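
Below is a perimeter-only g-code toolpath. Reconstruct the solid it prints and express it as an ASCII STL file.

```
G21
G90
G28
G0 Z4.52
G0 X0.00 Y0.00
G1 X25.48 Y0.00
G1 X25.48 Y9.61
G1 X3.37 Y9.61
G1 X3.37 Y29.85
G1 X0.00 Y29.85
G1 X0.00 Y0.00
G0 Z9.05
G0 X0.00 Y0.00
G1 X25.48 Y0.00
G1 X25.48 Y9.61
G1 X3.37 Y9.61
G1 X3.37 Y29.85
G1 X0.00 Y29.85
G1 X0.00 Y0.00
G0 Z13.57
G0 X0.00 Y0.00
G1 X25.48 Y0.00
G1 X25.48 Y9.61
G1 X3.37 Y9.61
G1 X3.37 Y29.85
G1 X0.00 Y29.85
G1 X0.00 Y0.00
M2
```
solid part
  facet normal 0.0000 0.0000 -1.0000
    outer loop
      vertex 25.48 9.61 0.00
      vertex 25.48 0.00 0.00
      vertex 0.00 0.00 0.00
    endloop
  endfacet
  facet normal 0.0000 0.0000 -1.0000
    outer loop
      vertex 3.37 9.61 0.00
      vertex 25.48 9.61 0.00
      vertex 0.00 0.00 0.00
    endloop
  endfacet
  facet normal 0.0000 0.0000 -1.0000
    outer loop
      vertex 3.37 29.85 0.00
      vertex 3.37 9.61 0.00
      vertex 0.00 0.00 0.00
    endloop
  endfacet
  facet normal 0.0000 0.0000 -1.0000
    outer loop
      vertex 0.00 29.85 0.00
      vertex 3.37 29.85 0.00
      vertex 0.00 0.00 0.00
    endloop
  endfacet
  facet normal 0.0000 0.0000 1.0000
    outer loop
      vertex 0.00 0.00 13.57
      vertex 25.48 0.00 13.57
      vertex 25.48 9.61 13.57
    endloop
  endfacet
  facet normal 0.0000 0.0000 1.0000
    outer loop
      vertex 0.00 0.00 13.57
      vertex 25.48 9.61 13.57
      vertex 3.37 9.61 13.57
    endloop
  endfacet
  facet normal 0.0000 0.0000 1.0000
    outer loop
      vertex 0.00 0.00 13.57
      vertex 3.37 9.61 13.57
      vertex 3.37 29.85 13.57
    endloop
  endfacet
  facet normal 0.0000 0.0000 1.0000
    outer loop
      vertex 0.00 0.00 13.57
      vertex 3.37 29.85 13.57
      vertex 0.00 29.85 13.57
    endloop
  endfacet
  facet normal 0.0000 -1.0000 0.0000
    outer loop
      vertex 0.00 0.00 0.00
      vertex 25.48 0.00 0.00
      vertex 25.48 0.00 13.57
    endloop
  endfacet
  facet normal 0.0000 -1.0000 0.0000
    outer loop
      vertex 0.00 0.00 0.00
      vertex 25.48 0.00 13.57
      vertex 0.00 0.00 13.57
    endloop
  endfacet
  facet normal 1.0000 0.0000 0.0000
    outer loop
      vertex 25.48 0.00 0.00
      vertex 25.48 9.61 0.00
      vertex 25.48 9.61 13.57
    endloop
  endfacet
  facet normal 1.0000 0.0000 0.0000
    outer loop
      vertex 25.48 0.00 0.00
      vertex 25.48 9.61 13.57
      vertex 25.48 0.00 13.57
    endloop
  endfacet
  facet normal 0.0000 1.0000 0.0000
    outer loop
      vertex 25.48 9.61 0.00
      vertex 3.37 9.61 0.00
      vertex 3.37 9.61 13.57
    endloop
  endfacet
  facet normal 0.0000 1.0000 0.0000
    outer loop
      vertex 25.48 9.61 0.00
      vertex 3.37 9.61 13.57
      vertex 25.48 9.61 13.57
    endloop
  endfacet
  facet normal 1.0000 0.0000 0.0000
    outer loop
      vertex 3.37 9.61 0.00
      vertex 3.37 29.85 0.00
      vertex 3.37 29.85 13.57
    endloop
  endfacet
  facet normal 1.0000 0.0000 0.0000
    outer loop
      vertex 3.37 9.61 0.00
      vertex 3.37 29.85 13.57
      vertex 3.37 9.61 13.57
    endloop
  endfacet
  facet normal 0.0000 1.0000 0.0000
    outer loop
      vertex 3.37 29.85 0.00
      vertex 0.00 29.85 0.00
      vertex 0.00 29.85 13.57
    endloop
  endfacet
  facet normal 0.0000 1.0000 0.0000
    outer loop
      vertex 3.37 29.85 0.00
      vertex 0.00 29.85 13.57
      vertex 3.37 29.85 13.57
    endloop
  endfacet
  facet normal -1.0000 0.0000 0.0000
    outer loop
      vertex 0.00 29.85 0.00
      vertex 0.00 0.00 0.00
      vertex 0.00 0.00 13.57
    endloop
  endfacet
  facet normal -1.0000 0.0000 0.0000
    outer loop
      vertex 0.00 29.85 0.00
      vertex 0.00 0.00 13.57
      vertex 0.00 29.85 13.57
    endloop
  endfacet
endsolid part

The G0 Z moves step by Δz≈4.52 mm. Every layer's G1 loop is the same polygon, so the solid is a straight extrusion of it from z=0 to z≈13.6. Closing with flat bottom and top caps and triangulating gives 20 facets — an L-shaped prism: outer 25.5 × 29.9 mm, arm thicknesses ≈ 9.61 mm (horizontal) and 3.37 mm (vertical), extruded 13.6 mm in z.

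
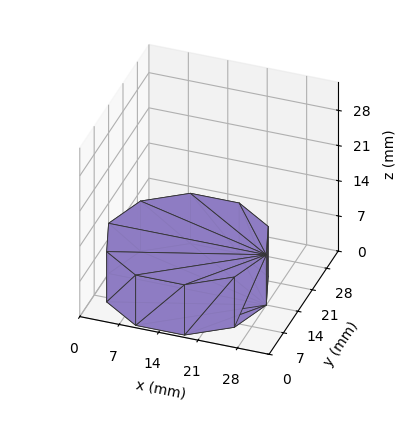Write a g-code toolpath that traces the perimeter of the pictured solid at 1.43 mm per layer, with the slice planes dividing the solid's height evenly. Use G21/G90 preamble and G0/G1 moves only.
Reading the render: the shape is a regular 10-sided prism (a cylinder approximated with 10 flat sides), circumscribed radius ≈ 14 mm, height ≈ 10 mm (dimensions read to the nearest mm from the axis ticks). For the g-code, the solid's height is divided into equal slices at the stated Δz and each level perimeter traced with G1 moves after a G0 lift.

; perimeter-only toolpath
G21 ; units = mm
G90 ; absolute positioning
G28 ; home
; layer 1
G0 Z1.43
G0 X28.00 Y14.00
G1 X25.33 Y22.23
G1 X18.33 Y27.31
G1 X9.67 Y27.31
G1 X2.67 Y22.23
G1 X0.00 Y14.00
G1 X2.67 Y5.77
G1 X9.67 Y0.69
G1 X18.33 Y0.69
G1 X25.33 Y5.77
G1 X28.00 Y14.00
; layer 2
G0 Z2.86
G0 X28.00 Y14.00
G1 X25.33 Y22.23
G1 X18.33 Y27.31
G1 X9.67 Y27.31
G1 X2.67 Y22.23
G1 X0.00 Y14.00
G1 X2.67 Y5.77
G1 X9.67 Y0.69
G1 X18.33 Y0.69
G1 X25.33 Y5.77
G1 X28.00 Y14.00
; layer 3
G0 Z4.29
G0 X28.00 Y14.00
G1 X25.33 Y22.23
G1 X18.33 Y27.31
G1 X9.67 Y27.31
G1 X2.67 Y22.23
G1 X0.00 Y14.00
G1 X2.67 Y5.77
G1 X9.67 Y0.69
G1 X18.33 Y0.69
G1 X25.33 Y5.77
G1 X28.00 Y14.00
; layer 4
G0 Z5.71
G0 X28.00 Y14.00
G1 X25.33 Y22.23
G1 X18.33 Y27.31
G1 X9.67 Y27.31
G1 X2.67 Y22.23
G1 X0.00 Y14.00
G1 X2.67 Y5.77
G1 X9.67 Y0.69
G1 X18.33 Y0.69
G1 X25.33 Y5.77
G1 X28.00 Y14.00
; layer 5
G0 Z7.14
G0 X28.00 Y14.00
G1 X25.33 Y22.23
G1 X18.33 Y27.31
G1 X9.67 Y27.31
G1 X2.67 Y22.23
G1 X0.00 Y14.00
G1 X2.67 Y5.77
G1 X9.67 Y0.69
G1 X18.33 Y0.69
G1 X25.33 Y5.77
G1 X28.00 Y14.00
; layer 6
G0 Z8.57
G0 X28.00 Y14.00
G1 X25.33 Y22.23
G1 X18.33 Y27.31
G1 X9.67 Y27.31
G1 X2.67 Y22.23
G1 X0.00 Y14.00
G1 X2.67 Y5.77
G1 X9.67 Y0.69
G1 X18.33 Y0.69
G1 X25.33 Y5.77
G1 X28.00 Y14.00
; layer 7
G0 Z10.00
G0 X28.00 Y14.00
G1 X25.33 Y22.23
G1 X18.33 Y27.31
G1 X9.67 Y27.31
G1 X2.67 Y22.23
G1 X0.00 Y14.00
G1 X2.67 Y5.77
G1 X9.67 Y0.69
G1 X18.33 Y0.69
G1 X25.33 Y5.77
G1 X28.00 Y14.00
M2 ; end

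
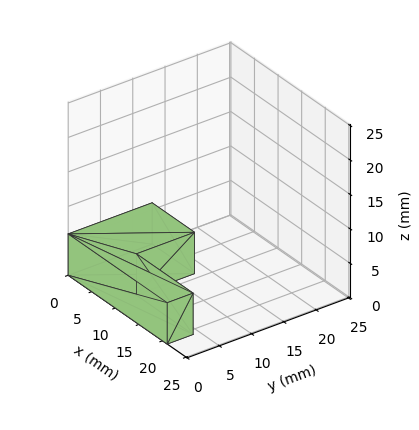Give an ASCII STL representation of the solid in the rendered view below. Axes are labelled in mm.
Reading the render: the shape is an L-shaped prism: outer 21 × 13 mm, arm thicknesses ≈ 4 mm (horizontal) and 9 mm (vertical), extruded 6 mm in z (dimensions read to the nearest mm from the axis ticks). For the STL, each face is triangulated and given an outward normal.

solid part
  facet normal 0.0000 0.0000 -1.0000
    outer loop
      vertex 21.0 4.0 0.0
      vertex 21.0 0.0 0.0
      vertex 0.0 0.0 0.0
    endloop
  endfacet
  facet normal 0.0000 0.0000 -1.0000
    outer loop
      vertex 9.0 4.0 0.0
      vertex 21.0 4.0 0.0
      vertex 0.0 0.0 0.0
    endloop
  endfacet
  facet normal 0.0000 0.0000 -1.0000
    outer loop
      vertex 9.0 13.0 0.0
      vertex 9.0 4.0 0.0
      vertex 0.0 0.0 0.0
    endloop
  endfacet
  facet normal 0.0000 0.0000 -1.0000
    outer loop
      vertex 0.0 13.0 0.0
      vertex 9.0 13.0 0.0
      vertex 0.0 0.0 0.0
    endloop
  endfacet
  facet normal 0.0000 0.0000 1.0000
    outer loop
      vertex 0.0 0.0 6.0
      vertex 21.0 0.0 6.0
      vertex 21.0 4.0 6.0
    endloop
  endfacet
  facet normal 0.0000 0.0000 1.0000
    outer loop
      vertex 0.0 0.0 6.0
      vertex 21.0 4.0 6.0
      vertex 9.0 4.0 6.0
    endloop
  endfacet
  facet normal 0.0000 0.0000 1.0000
    outer loop
      vertex 0.0 0.0 6.0
      vertex 9.0 4.0 6.0
      vertex 9.0 13.0 6.0
    endloop
  endfacet
  facet normal 0.0000 0.0000 1.0000
    outer loop
      vertex 0.0 0.0 6.0
      vertex 9.0 13.0 6.0
      vertex 0.0 13.0 6.0
    endloop
  endfacet
  facet normal 0.0000 -1.0000 0.0000
    outer loop
      vertex 0.0 0.0 0.0
      vertex 21.0 0.0 0.0
      vertex 21.0 0.0 6.0
    endloop
  endfacet
  facet normal 0.0000 -1.0000 0.0000
    outer loop
      vertex 0.0 0.0 0.0
      vertex 21.0 0.0 6.0
      vertex 0.0 0.0 6.0
    endloop
  endfacet
  facet normal 1.0000 0.0000 0.0000
    outer loop
      vertex 21.0 0.0 0.0
      vertex 21.0 4.0 0.0
      vertex 21.0 4.0 6.0
    endloop
  endfacet
  facet normal 1.0000 0.0000 0.0000
    outer loop
      vertex 21.0 0.0 0.0
      vertex 21.0 4.0 6.0
      vertex 21.0 0.0 6.0
    endloop
  endfacet
  facet normal 0.0000 1.0000 0.0000
    outer loop
      vertex 21.0 4.0 0.0
      vertex 9.0 4.0 0.0
      vertex 9.0 4.0 6.0
    endloop
  endfacet
  facet normal 0.0000 1.0000 0.0000
    outer loop
      vertex 21.0 4.0 0.0
      vertex 9.0 4.0 6.0
      vertex 21.0 4.0 6.0
    endloop
  endfacet
  facet normal 1.0000 0.0000 0.0000
    outer loop
      vertex 9.0 4.0 0.0
      vertex 9.0 13.0 0.0
      vertex 9.0 13.0 6.0
    endloop
  endfacet
  facet normal 1.0000 0.0000 0.0000
    outer loop
      vertex 9.0 4.0 0.0
      vertex 9.0 13.0 6.0
      vertex 9.0 4.0 6.0
    endloop
  endfacet
  facet normal 0.0000 1.0000 0.0000
    outer loop
      vertex 9.0 13.0 0.0
      vertex 0.0 13.0 0.0
      vertex 0.0 13.0 6.0
    endloop
  endfacet
  facet normal 0.0000 1.0000 0.0000
    outer loop
      vertex 9.0 13.0 0.0
      vertex 0.0 13.0 6.0
      vertex 9.0 13.0 6.0
    endloop
  endfacet
  facet normal -1.0000 0.0000 0.0000
    outer loop
      vertex 0.0 13.0 0.0
      vertex 0.0 0.0 0.0
      vertex 0.0 0.0 6.0
    endloop
  endfacet
  facet normal -1.0000 0.0000 0.0000
    outer loop
      vertex 0.0 13.0 0.0
      vertex 0.0 0.0 6.0
      vertex 0.0 13.0 6.0
    endloop
  endfacet
endsolid part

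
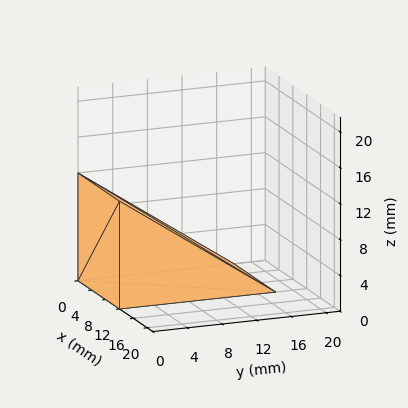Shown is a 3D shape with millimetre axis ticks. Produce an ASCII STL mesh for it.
Reading the render: the shape is a wedge (ramp): 12 × 18 mm base, rising to 12 mm along the y=0 edge and sloping linearly to z=0 at y=18 (dimensions read to the nearest mm from the axis ticks). For the STL, each face is triangulated and given an outward normal.

solid part
  facet normal 0.0000 0.0000 -1.0000
    outer loop
      vertex 12.0 18.0 0.0
      vertex 12.0 0.0 0.0
      vertex 0.0 0.0 0.0
    endloop
  endfacet
  facet normal 0.0000 0.0000 -1.0000
    outer loop
      vertex 0.0 18.0 0.0
      vertex 12.0 18.0 0.0
      vertex 0.0 0.0 0.0
    endloop
  endfacet
  facet normal 0.0000 -1.0000 0.0000
    outer loop
      vertex 0.0 0.0 0.0
      vertex 12.0 0.0 0.0
      vertex 12.0 0.0 12.0
    endloop
  endfacet
  facet normal 0.0000 -1.0000 0.0000
    outer loop
      vertex 0.0 0.0 0.0
      vertex 12.0 0.0 12.0
      vertex 0.0 0.0 12.0
    endloop
  endfacet
  facet normal 0.0000 0.5547 0.8321
    outer loop
      vertex 0.0 0.0 12.0
      vertex 12.0 0.0 12.0
      vertex 12.0 18.0 0.0
    endloop
  endfacet
  facet normal 0.0000 0.5547 0.8321
    outer loop
      vertex 0.0 0.0 12.0
      vertex 12.0 18.0 0.0
      vertex 0.0 18.0 0.0
    endloop
  endfacet
  facet normal -1.0000 0.0000 0.0000
    outer loop
      vertex 0.0 0.0 12.0
      vertex 0.0 18.0 0.0
      vertex 0.0 0.0 0.0
    endloop
  endfacet
  facet normal 1.0000 0.0000 0.0000
    outer loop
      vertex 12.0 0.0 0.0
      vertex 12.0 18.0 0.0
      vertex 12.0 0.0 12.0
    endloop
  endfacet
endsolid part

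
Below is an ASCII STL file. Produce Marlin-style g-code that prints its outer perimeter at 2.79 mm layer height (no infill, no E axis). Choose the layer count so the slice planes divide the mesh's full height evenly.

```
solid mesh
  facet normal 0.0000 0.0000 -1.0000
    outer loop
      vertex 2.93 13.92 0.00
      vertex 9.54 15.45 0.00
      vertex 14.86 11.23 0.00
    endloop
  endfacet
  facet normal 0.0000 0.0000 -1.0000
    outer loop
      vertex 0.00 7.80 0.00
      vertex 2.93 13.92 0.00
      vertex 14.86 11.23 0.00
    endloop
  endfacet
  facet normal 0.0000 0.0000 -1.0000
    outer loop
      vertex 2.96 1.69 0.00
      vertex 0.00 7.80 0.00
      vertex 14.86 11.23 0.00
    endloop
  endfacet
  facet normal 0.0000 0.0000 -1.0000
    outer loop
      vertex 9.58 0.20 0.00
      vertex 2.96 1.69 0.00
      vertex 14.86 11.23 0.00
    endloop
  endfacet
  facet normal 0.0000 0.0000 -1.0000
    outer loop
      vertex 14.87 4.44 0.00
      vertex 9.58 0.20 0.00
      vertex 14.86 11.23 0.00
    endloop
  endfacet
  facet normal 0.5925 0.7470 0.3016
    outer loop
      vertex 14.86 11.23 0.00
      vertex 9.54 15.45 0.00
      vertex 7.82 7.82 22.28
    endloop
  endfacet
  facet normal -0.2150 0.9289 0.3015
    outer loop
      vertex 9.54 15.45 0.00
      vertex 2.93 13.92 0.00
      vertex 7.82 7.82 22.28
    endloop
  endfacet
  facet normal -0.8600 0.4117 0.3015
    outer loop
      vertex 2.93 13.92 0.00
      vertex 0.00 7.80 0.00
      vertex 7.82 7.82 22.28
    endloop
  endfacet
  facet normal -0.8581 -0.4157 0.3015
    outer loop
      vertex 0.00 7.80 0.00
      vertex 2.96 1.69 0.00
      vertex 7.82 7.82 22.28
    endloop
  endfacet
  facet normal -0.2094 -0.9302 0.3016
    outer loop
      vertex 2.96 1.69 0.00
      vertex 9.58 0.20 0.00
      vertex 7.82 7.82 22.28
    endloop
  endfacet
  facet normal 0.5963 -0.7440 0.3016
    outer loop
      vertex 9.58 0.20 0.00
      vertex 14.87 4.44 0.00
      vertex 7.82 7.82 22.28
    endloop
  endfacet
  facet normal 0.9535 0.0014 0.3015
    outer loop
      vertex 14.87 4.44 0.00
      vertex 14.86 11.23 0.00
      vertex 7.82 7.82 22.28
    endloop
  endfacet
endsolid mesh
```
; perimeter-only toolpath
G21 ; units = mm
G90 ; absolute positioning
G28 ; home
; layer 1
G0 Z2.79
G0 X13.98 Y10.80
G1 X9.32 Y14.50
G1 X3.54 Y13.16
G1 X0.98 Y7.80
G1 X3.57 Y2.46
G1 X9.36 Y1.15
G1 X13.99 Y4.86
G1 X13.98 Y10.80
; layer 2
G0 Z5.57
G0 X13.10 Y10.38
G1 X9.11 Y13.54
G1 X4.15 Y12.39
G1 X1.96 Y7.80
G1 X4.17 Y3.22
G1 X9.14 Y2.10
G1 X13.11 Y5.29
G1 X13.10 Y10.38
; layer 3
G0 Z8.36
G0 X12.22 Y9.95
G1 X8.89 Y12.59
G1 X4.76 Y11.63
G1 X2.93 Y7.81
G1 X4.78 Y3.99
G1 X8.92 Y3.06
G1 X12.23 Y5.71
G1 X12.22 Y9.95
; layer 4
G0 Z11.14
G0 X11.34 Y9.53
G1 X8.68 Y11.63
G1 X5.38 Y10.87
G1 X3.91 Y7.81
G1 X5.39 Y4.75
G1 X8.70 Y4.01
G1 X11.34 Y6.13
G1 X11.34 Y9.53
; layer 5
G0 Z13.93
G0 X10.46 Y9.10
G1 X8.46 Y10.68
G1 X5.99 Y10.11
G1 X4.89 Y7.81
G1 X6.00 Y5.52
G1 X8.48 Y4.96
G1 X10.46 Y6.55
G1 X10.46 Y9.10
; layer 6
G0 Z16.71
G0 X9.58 Y8.67
G1 X8.25 Y9.73
G1 X6.60 Y9.35
G1 X5.87 Y7.82
G1 X6.61 Y6.29
G1 X8.26 Y5.92
G1 X9.58 Y6.98
G1 X9.58 Y8.67
; layer 7
G0 Z19.50
G0 X8.70 Y8.25
G1 X8.04 Y8.77
G1 X7.21 Y8.58
G1 X6.84 Y7.82
G1 X7.21 Y7.05
G1 X8.04 Y6.87
G1 X8.70 Y7.40
G1 X8.70 Y8.25
M2 ; end

The solid is a regular 7-sided pyramid, base circumscribed radius ≈ 7.82 mm, apex at z ≈ 22.3 mm. Slicing at Δz = 2.79 mm — 8 equal slices spanning the solid's height, so layer i sits at z = i·h/8 — gives 7 non-empty perimeters. Each is a 7-segment closed polygon; G0 lifts to the layer z and rapids to the start vertex, then G1 traces the edges. The cross-section shrinks linearly with z (the slice at the apex is degenerate and omitted).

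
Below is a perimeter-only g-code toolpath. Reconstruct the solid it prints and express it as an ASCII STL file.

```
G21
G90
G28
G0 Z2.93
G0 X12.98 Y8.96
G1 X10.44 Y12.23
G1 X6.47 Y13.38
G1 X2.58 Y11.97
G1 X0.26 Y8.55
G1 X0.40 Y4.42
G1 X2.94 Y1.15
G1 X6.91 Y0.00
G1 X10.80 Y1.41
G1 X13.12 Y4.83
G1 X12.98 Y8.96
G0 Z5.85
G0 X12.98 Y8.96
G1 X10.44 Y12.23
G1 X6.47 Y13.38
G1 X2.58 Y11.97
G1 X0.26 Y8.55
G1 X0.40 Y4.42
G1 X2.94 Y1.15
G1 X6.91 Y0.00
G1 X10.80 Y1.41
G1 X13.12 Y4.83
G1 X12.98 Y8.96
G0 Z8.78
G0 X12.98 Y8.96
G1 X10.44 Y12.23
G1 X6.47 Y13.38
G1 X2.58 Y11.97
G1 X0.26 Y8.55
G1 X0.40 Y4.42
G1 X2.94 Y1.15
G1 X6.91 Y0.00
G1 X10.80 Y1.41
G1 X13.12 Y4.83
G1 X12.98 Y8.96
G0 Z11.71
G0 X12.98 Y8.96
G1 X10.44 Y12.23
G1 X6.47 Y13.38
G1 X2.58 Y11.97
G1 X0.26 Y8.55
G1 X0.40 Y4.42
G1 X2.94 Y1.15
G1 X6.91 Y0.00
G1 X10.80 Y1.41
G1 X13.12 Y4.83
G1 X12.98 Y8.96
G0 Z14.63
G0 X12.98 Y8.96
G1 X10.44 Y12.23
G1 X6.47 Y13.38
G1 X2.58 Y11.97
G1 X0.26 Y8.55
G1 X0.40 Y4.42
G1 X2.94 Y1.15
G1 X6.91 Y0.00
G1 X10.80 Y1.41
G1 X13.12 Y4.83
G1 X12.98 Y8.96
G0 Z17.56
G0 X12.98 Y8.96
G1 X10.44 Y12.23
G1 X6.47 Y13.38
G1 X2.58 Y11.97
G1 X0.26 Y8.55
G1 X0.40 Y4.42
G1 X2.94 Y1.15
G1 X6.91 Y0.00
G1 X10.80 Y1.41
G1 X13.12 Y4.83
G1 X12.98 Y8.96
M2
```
solid part
  facet normal 0.0000 0.0000 -1.0000
    outer loop
      vertex 6.47 13.38 0.00
      vertex 10.44 12.23 0.00
      vertex 12.98 8.96 0.00
    endloop
  endfacet
  facet normal 0.0000 0.0000 -1.0000
    outer loop
      vertex 2.58 11.97 0.00
      vertex 6.47 13.38 0.00
      vertex 12.98 8.96 0.00
    endloop
  endfacet
  facet normal 0.0000 0.0000 -1.0000
    outer loop
      vertex 0.26 8.55 0.00
      vertex 2.58 11.97 0.00
      vertex 12.98 8.96 0.00
    endloop
  endfacet
  facet normal 0.0000 0.0000 -1.0000
    outer loop
      vertex 0.40 4.42 0.00
      vertex 0.26 8.55 0.00
      vertex 12.98 8.96 0.00
    endloop
  endfacet
  facet normal 0.0000 0.0000 -1.0000
    outer loop
      vertex 2.94 1.15 0.00
      vertex 0.40 4.42 0.00
      vertex 12.98 8.96 0.00
    endloop
  endfacet
  facet normal 0.0000 0.0000 -1.0000
    outer loop
      vertex 6.91 0.00 0.00
      vertex 2.94 1.15 0.00
      vertex 12.98 8.96 0.00
    endloop
  endfacet
  facet normal 0.0000 0.0000 -1.0000
    outer loop
      vertex 10.80 1.41 0.00
      vertex 6.91 0.00 0.00
      vertex 12.98 8.96 0.00
    endloop
  endfacet
  facet normal 0.0000 0.0000 -1.0000
    outer loop
      vertex 13.12 4.83 0.00
      vertex 10.80 1.41 0.00
      vertex 12.98 8.96 0.00
    endloop
  endfacet
  facet normal 0.0000 0.0000 1.0000
    outer loop
      vertex 12.98 8.96 17.56
      vertex 10.44 12.23 17.56
      vertex 6.47 13.38 17.56
    endloop
  endfacet
  facet normal 0.0000 0.0000 1.0000
    outer loop
      vertex 12.98 8.96 17.56
      vertex 6.47 13.38 17.56
      vertex 2.58 11.97 17.56
    endloop
  endfacet
  facet normal 0.0000 0.0000 1.0000
    outer loop
      vertex 12.98 8.96 17.56
      vertex 2.58 11.97 17.56
      vertex 0.26 8.55 17.56
    endloop
  endfacet
  facet normal 0.0000 0.0000 1.0000
    outer loop
      vertex 12.98 8.96 17.56
      vertex 0.26 8.55 17.56
      vertex 0.40 4.42 17.56
    endloop
  endfacet
  facet normal 0.0000 0.0000 1.0000
    outer loop
      vertex 12.98 8.96 17.56
      vertex 0.40 4.42 17.56
      vertex 2.94 1.15 17.56
    endloop
  endfacet
  facet normal 0.0000 0.0000 1.0000
    outer loop
      vertex 12.98 8.96 17.56
      vertex 2.94 1.15 17.56
      vertex 6.91 0.00 17.56
    endloop
  endfacet
  facet normal 0.0000 0.0000 1.0000
    outer loop
      vertex 12.98 8.96 17.56
      vertex 6.91 0.00 17.56
      vertex 10.80 1.41 17.56
    endloop
  endfacet
  facet normal 0.0000 0.0000 1.0000
    outer loop
      vertex 12.98 8.96 17.56
      vertex 10.80 1.41 17.56
      vertex 13.12 4.83 17.56
    endloop
  endfacet
  facet normal 0.7897 0.6134 0.0000
    outer loop
      vertex 12.98 8.96 0.00
      vertex 10.44 12.23 0.00
      vertex 10.44 12.23 17.56
    endloop
  endfacet
  facet normal 0.7897 0.6134 0.0000
    outer loop
      vertex 12.98 8.96 0.00
      vertex 10.44 12.23 17.56
      vertex 12.98 8.96 17.56
    endloop
  endfacet
  facet normal 0.2782 0.9605 0.0000
    outer loop
      vertex 10.44 12.23 0.00
      vertex 6.47 13.38 0.00
      vertex 6.47 13.38 17.56
    endloop
  endfacet
  facet normal 0.2782 0.9605 0.0000
    outer loop
      vertex 10.44 12.23 0.00
      vertex 6.47 13.38 17.56
      vertex 10.44 12.23 17.56
    endloop
  endfacet
  facet normal -0.3408 0.9401 0.0000
    outer loop
      vertex 6.47 13.38 0.00
      vertex 2.58 11.97 0.00
      vertex 2.58 11.97 17.56
    endloop
  endfacet
  facet normal -0.3408 0.9401 0.0000
    outer loop
      vertex 6.47 13.38 0.00
      vertex 2.58 11.97 17.56
      vertex 6.47 13.38 17.56
    endloop
  endfacet
  facet normal -0.8276 0.5614 0.0000
    outer loop
      vertex 2.58 11.97 0.00
      vertex 0.26 8.55 0.00
      vertex 0.26 8.55 17.56
    endloop
  endfacet
  facet normal -0.8276 0.5614 0.0000
    outer loop
      vertex 2.58 11.97 0.00
      vertex 0.26 8.55 17.56
      vertex 2.58 11.97 17.56
    endloop
  endfacet
  facet normal -0.9994 -0.0339 0.0000
    outer loop
      vertex 0.26 8.55 0.00
      vertex 0.40 4.42 0.00
      vertex 0.40 4.42 17.56
    endloop
  endfacet
  facet normal -0.9994 -0.0339 0.0000
    outer loop
      vertex 0.26 8.55 0.00
      vertex 0.40 4.42 17.56
      vertex 0.26 8.55 17.56
    endloop
  endfacet
  facet normal -0.7897 -0.6134 0.0000
    outer loop
      vertex 0.40 4.42 0.00
      vertex 2.94 1.15 0.00
      vertex 2.94 1.15 17.56
    endloop
  endfacet
  facet normal -0.7897 -0.6134 0.0000
    outer loop
      vertex 0.40 4.42 0.00
      vertex 2.94 1.15 17.56
      vertex 0.40 4.42 17.56
    endloop
  endfacet
  facet normal -0.2782 -0.9605 0.0000
    outer loop
      vertex 2.94 1.15 0.00
      vertex 6.91 0.00 0.00
      vertex 6.91 0.00 17.56
    endloop
  endfacet
  facet normal -0.2782 -0.9605 0.0000
    outer loop
      vertex 2.94 1.15 0.00
      vertex 6.91 0.00 17.56
      vertex 2.94 1.15 17.56
    endloop
  endfacet
  facet normal 0.3408 -0.9401 0.0000
    outer loop
      vertex 6.91 0.00 0.00
      vertex 10.80 1.41 0.00
      vertex 10.80 1.41 17.56
    endloop
  endfacet
  facet normal 0.3408 -0.9401 0.0000
    outer loop
      vertex 6.91 0.00 0.00
      vertex 10.80 1.41 17.56
      vertex 6.91 0.00 17.56
    endloop
  endfacet
  facet normal 0.8276 -0.5614 0.0000
    outer loop
      vertex 10.80 1.41 0.00
      vertex 13.12 4.83 0.00
      vertex 13.12 4.83 17.56
    endloop
  endfacet
  facet normal 0.8276 -0.5614 0.0000
    outer loop
      vertex 10.80 1.41 0.00
      vertex 13.12 4.83 17.56
      vertex 10.80 1.41 17.56
    endloop
  endfacet
  facet normal 0.9994 0.0339 0.0000
    outer loop
      vertex 13.12 4.83 0.00
      vertex 12.98 8.96 0.00
      vertex 12.98 8.96 17.56
    endloop
  endfacet
  facet normal 0.9994 0.0339 0.0000
    outer loop
      vertex 13.12 4.83 0.00
      vertex 12.98 8.96 17.56
      vertex 13.12 4.83 17.56
    endloop
  endfacet
endsolid part

The G0 Z moves step by Δz≈2.93 mm. Every layer's G1 loop is the same polygon, so the solid is a straight extrusion of it from z=0 to z≈17.6. Closing with flat bottom and top caps and triangulating gives 36 facets — a regular 10-sided prism (a cylinder approximated with 10 flat sides), circumscribed radius ≈ 6.69 mm, height ≈ 17.6 mm.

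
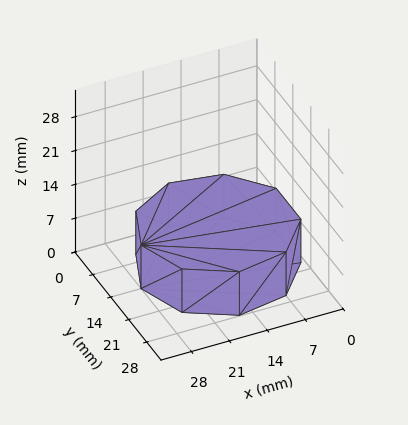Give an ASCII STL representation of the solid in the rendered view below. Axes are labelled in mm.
Reading the render: the shape is a regular 9-sided prism (a cylinder approximated with 9 flat sides), circumscribed radius ≈ 14 mm, height ≈ 9 mm (dimensions read to the nearest mm from the axis ticks). For the STL, each face is triangulated and given an outward normal.

solid part
  facet normal 0.0000 0.0000 -1.0000
    outer loop
      vertex 16.4 27.8 0.0
      vertex 24.7 23.0 0.0
      vertex 28.0 14.0 0.0
    endloop
  endfacet
  facet normal 0.0000 0.0000 -1.0000
    outer loop
      vertex 7.0 26.1 0.0
      vertex 16.4 27.8 0.0
      vertex 28.0 14.0 0.0
    endloop
  endfacet
  facet normal 0.0000 0.0000 -1.0000
    outer loop
      vertex 0.8 18.8 0.0
      vertex 7.0 26.1 0.0
      vertex 28.0 14.0 0.0
    endloop
  endfacet
  facet normal 0.0000 0.0000 -1.0000
    outer loop
      vertex 0.8 9.2 0.0
      vertex 0.8 18.8 0.0
      vertex 28.0 14.0 0.0
    endloop
  endfacet
  facet normal 0.0000 0.0000 -1.0000
    outer loop
      vertex 7.0 1.9 0.0
      vertex 0.8 9.2 0.0
      vertex 28.0 14.0 0.0
    endloop
  endfacet
  facet normal 0.0000 0.0000 -1.0000
    outer loop
      vertex 16.4 0.2 0.0
      vertex 7.0 1.9 0.0
      vertex 28.0 14.0 0.0
    endloop
  endfacet
  facet normal 0.0000 0.0000 -1.0000
    outer loop
      vertex 24.7 5.0 0.0
      vertex 16.4 0.2 0.0
      vertex 28.0 14.0 0.0
    endloop
  endfacet
  facet normal 0.0000 0.0000 1.0000
    outer loop
      vertex 28.0 14.0 9.0
      vertex 24.7 23.0 9.0
      vertex 16.4 27.8 9.0
    endloop
  endfacet
  facet normal 0.0000 0.0000 1.0000
    outer loop
      vertex 28.0 14.0 9.0
      vertex 16.4 27.8 9.0
      vertex 7.0 26.1 9.0
    endloop
  endfacet
  facet normal 0.0000 0.0000 1.0000
    outer loop
      vertex 28.0 14.0 9.0
      vertex 7.0 26.1 9.0
      vertex 0.8 18.8 9.0
    endloop
  endfacet
  facet normal 0.0000 0.0000 1.0000
    outer loop
      vertex 28.0 14.0 9.0
      vertex 0.8 18.8 9.0
      vertex 0.8 9.2 9.0
    endloop
  endfacet
  facet normal 0.0000 0.0000 1.0000
    outer loop
      vertex 28.0 14.0 9.0
      vertex 0.8 9.2 9.0
      vertex 7.0 1.9 9.0
    endloop
  endfacet
  facet normal 0.0000 0.0000 1.0000
    outer loop
      vertex 28.0 14.0 9.0
      vertex 7.0 1.9 9.0
      vertex 16.4 0.2 9.0
    endloop
  endfacet
  facet normal 0.0000 0.0000 1.0000
    outer loop
      vertex 28.0 14.0 9.0
      vertex 16.4 0.2 9.0
      vertex 24.7 5.0 9.0
    endloop
  endfacet
  facet normal 0.9389 0.3443 0.0000
    outer loop
      vertex 28.0 14.0 0.0
      vertex 24.7 23.0 0.0
      vertex 24.7 23.0 9.0
    endloop
  endfacet
  facet normal 0.9389 0.3443 0.0000
    outer loop
      vertex 28.0 14.0 0.0
      vertex 24.7 23.0 9.0
      vertex 28.0 14.0 9.0
    endloop
  endfacet
  facet normal 0.5006 0.8657 0.0000
    outer loop
      vertex 24.7 23.0 0.0
      vertex 16.4 27.8 0.0
      vertex 16.4 27.8 9.0
    endloop
  endfacet
  facet normal 0.5006 0.8657 0.0000
    outer loop
      vertex 24.7 23.0 0.0
      vertex 16.4 27.8 9.0
      vertex 24.7 23.0 9.0
    endloop
  endfacet
  facet normal -0.1780 0.9840 0.0000
    outer loop
      vertex 16.4 27.8 0.0
      vertex 7.0 26.1 0.0
      vertex 7.0 26.1 9.0
    endloop
  endfacet
  facet normal -0.1780 0.9840 0.0000
    outer loop
      vertex 16.4 27.8 0.0
      vertex 7.0 26.1 9.0
      vertex 16.4 27.8 9.0
    endloop
  endfacet
  facet normal -0.7622 0.6473 0.0000
    outer loop
      vertex 7.0 26.1 0.0
      vertex 0.8 18.8 0.0
      vertex 0.8 18.8 9.0
    endloop
  endfacet
  facet normal -0.7622 0.6473 0.0000
    outer loop
      vertex 7.0 26.1 0.0
      vertex 0.8 18.8 9.0
      vertex 7.0 26.1 9.0
    endloop
  endfacet
  facet normal -1.0000 0.0000 0.0000
    outer loop
      vertex 0.8 18.8 0.0
      vertex 0.8 9.2 0.0
      vertex 0.8 9.2 9.0
    endloop
  endfacet
  facet normal -1.0000 0.0000 0.0000
    outer loop
      vertex 0.8 18.8 0.0
      vertex 0.8 9.2 9.0
      vertex 0.8 18.8 9.0
    endloop
  endfacet
  facet normal -0.7622 -0.6473 0.0000
    outer loop
      vertex 0.8 9.2 0.0
      vertex 7.0 1.9 0.0
      vertex 7.0 1.9 9.0
    endloop
  endfacet
  facet normal -0.7622 -0.6473 0.0000
    outer loop
      vertex 0.8 9.2 0.0
      vertex 7.0 1.9 9.0
      vertex 0.8 9.2 9.0
    endloop
  endfacet
  facet normal -0.1780 -0.9840 0.0000
    outer loop
      vertex 7.0 1.9 0.0
      vertex 16.4 0.2 0.0
      vertex 16.4 0.2 9.0
    endloop
  endfacet
  facet normal -0.1780 -0.9840 0.0000
    outer loop
      vertex 7.0 1.9 0.0
      vertex 16.4 0.2 9.0
      vertex 7.0 1.9 9.0
    endloop
  endfacet
  facet normal 0.5006 -0.8657 0.0000
    outer loop
      vertex 16.4 0.2 0.0
      vertex 24.7 5.0 0.0
      vertex 24.7 5.0 9.0
    endloop
  endfacet
  facet normal 0.5006 -0.8657 0.0000
    outer loop
      vertex 16.4 0.2 0.0
      vertex 24.7 5.0 9.0
      vertex 16.4 0.2 9.0
    endloop
  endfacet
  facet normal 0.9389 -0.3443 0.0000
    outer loop
      vertex 24.7 5.0 0.0
      vertex 28.0 14.0 0.0
      vertex 28.0 14.0 9.0
    endloop
  endfacet
  facet normal 0.9389 -0.3443 0.0000
    outer loop
      vertex 24.7 5.0 0.0
      vertex 28.0 14.0 9.0
      vertex 24.7 5.0 9.0
    endloop
  endfacet
endsolid part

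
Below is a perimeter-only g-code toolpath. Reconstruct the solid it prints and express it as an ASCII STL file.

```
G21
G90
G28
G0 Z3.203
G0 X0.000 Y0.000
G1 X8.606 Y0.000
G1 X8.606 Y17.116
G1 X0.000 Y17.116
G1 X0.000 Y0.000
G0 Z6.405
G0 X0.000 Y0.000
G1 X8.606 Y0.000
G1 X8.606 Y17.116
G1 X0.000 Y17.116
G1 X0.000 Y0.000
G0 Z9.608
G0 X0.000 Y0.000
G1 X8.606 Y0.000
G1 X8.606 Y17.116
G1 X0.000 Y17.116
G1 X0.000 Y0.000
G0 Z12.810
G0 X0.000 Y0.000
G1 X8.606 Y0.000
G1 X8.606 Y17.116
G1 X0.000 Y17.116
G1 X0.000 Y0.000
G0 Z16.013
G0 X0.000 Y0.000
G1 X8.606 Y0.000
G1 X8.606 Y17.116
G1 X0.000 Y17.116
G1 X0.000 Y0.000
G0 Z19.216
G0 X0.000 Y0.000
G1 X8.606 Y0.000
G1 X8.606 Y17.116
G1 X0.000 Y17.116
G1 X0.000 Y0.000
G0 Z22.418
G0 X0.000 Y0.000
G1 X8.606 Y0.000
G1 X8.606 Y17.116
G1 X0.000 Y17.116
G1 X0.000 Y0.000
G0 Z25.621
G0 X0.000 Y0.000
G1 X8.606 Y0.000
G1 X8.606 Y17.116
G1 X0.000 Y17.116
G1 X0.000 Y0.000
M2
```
solid part
  facet normal 0.0000 0.0000 -1.0000
    outer loop
      vertex 8.606 17.116 0.000
      vertex 8.606 0.000 0.000
      vertex 0.000 0.000 0.000
    endloop
  endfacet
  facet normal 0.0000 0.0000 -1.0000
    outer loop
      vertex 0.000 17.116 0.000
      vertex 8.606 17.116 0.000
      vertex 0.000 0.000 0.000
    endloop
  endfacet
  facet normal 0.0000 0.0000 1.0000
    outer loop
      vertex 0.000 0.000 25.621
      vertex 8.606 0.000 25.621
      vertex 8.606 17.116 25.621
    endloop
  endfacet
  facet normal 0.0000 0.0000 1.0000
    outer loop
      vertex 0.000 0.000 25.621
      vertex 8.606 17.116 25.621
      vertex 0.000 17.116 25.621
    endloop
  endfacet
  facet normal 0.0000 -1.0000 0.0000
    outer loop
      vertex 0.000 0.000 0.000
      vertex 8.606 0.000 0.000
      vertex 8.606 0.000 25.621
    endloop
  endfacet
  facet normal 0.0000 -1.0000 0.0000
    outer loop
      vertex 0.000 0.000 0.000
      vertex 8.606 0.000 25.621
      vertex 0.000 0.000 25.621
    endloop
  endfacet
  facet normal 0.0000 1.0000 0.0000
    outer loop
      vertex 8.606 17.116 25.621
      vertex 8.606 17.116 0.000
      vertex 0.000 17.116 0.000
    endloop
  endfacet
  facet normal 0.0000 1.0000 0.0000
    outer loop
      vertex 0.000 17.116 25.621
      vertex 8.606 17.116 25.621
      vertex 0.000 17.116 0.000
    endloop
  endfacet
  facet normal -1.0000 0.0000 0.0000
    outer loop
      vertex 0.000 17.116 25.621
      vertex 0.000 17.116 0.000
      vertex 0.000 0.000 0.000
    endloop
  endfacet
  facet normal -1.0000 0.0000 0.0000
    outer loop
      vertex 0.000 0.000 25.621
      vertex 0.000 17.116 25.621
      vertex 0.000 0.000 0.000
    endloop
  endfacet
  facet normal 1.0000 0.0000 0.0000
    outer loop
      vertex 8.606 0.000 0.000
      vertex 8.606 17.116 0.000
      vertex 8.606 17.116 25.621
    endloop
  endfacet
  facet normal 1.0000 0.0000 0.0000
    outer loop
      vertex 8.606 0.000 0.000
      vertex 8.606 17.116 25.621
      vertex 8.606 0.000 25.621
    endloop
  endfacet
endsolid part

The G0 Z moves step by Δz≈3.203 mm. Every layer's G1 loop is the same polygon, so the solid is a straight extrusion of it from z=0 to z≈25.6. Closing with flat bottom and top caps and triangulating gives 12 facets — a rectangular box, roughly 8.61 × 17.1 mm footprint and 25.6 mm tall.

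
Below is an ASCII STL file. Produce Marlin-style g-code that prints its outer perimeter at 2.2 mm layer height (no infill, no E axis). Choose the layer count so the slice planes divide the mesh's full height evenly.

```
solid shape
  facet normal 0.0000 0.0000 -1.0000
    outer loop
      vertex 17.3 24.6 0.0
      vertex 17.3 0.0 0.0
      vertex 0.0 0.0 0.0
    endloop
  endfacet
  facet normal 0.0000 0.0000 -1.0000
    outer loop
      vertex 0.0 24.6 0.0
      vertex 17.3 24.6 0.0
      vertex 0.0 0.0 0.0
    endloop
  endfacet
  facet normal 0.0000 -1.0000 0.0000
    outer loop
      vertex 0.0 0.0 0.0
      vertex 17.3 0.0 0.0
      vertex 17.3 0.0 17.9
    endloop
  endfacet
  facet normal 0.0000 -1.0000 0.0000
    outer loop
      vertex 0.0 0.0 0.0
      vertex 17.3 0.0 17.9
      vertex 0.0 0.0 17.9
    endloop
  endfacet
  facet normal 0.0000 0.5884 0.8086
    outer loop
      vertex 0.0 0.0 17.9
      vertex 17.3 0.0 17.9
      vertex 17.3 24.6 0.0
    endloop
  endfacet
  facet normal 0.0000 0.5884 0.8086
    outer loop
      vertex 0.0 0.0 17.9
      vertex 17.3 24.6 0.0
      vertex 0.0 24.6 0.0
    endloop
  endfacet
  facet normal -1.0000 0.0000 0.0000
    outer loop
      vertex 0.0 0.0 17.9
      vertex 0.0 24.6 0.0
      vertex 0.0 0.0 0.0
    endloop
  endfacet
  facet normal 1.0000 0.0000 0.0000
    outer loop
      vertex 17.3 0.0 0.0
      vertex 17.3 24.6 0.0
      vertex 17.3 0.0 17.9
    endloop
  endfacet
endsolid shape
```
; perimeter-only toolpath
G21 ; units = mm
G90 ; absolute positioning
G28 ; home
; layer 1
G0 Z2.2
G0 X0.0 Y0.0
G1 X17.3 Y0.0
G1 X17.3 Y21.5
G1 X0.0 Y21.5
G1 X0.0 Y0.0
; layer 2
G0 Z4.5
G0 X0.0 Y0.0
G1 X17.3 Y0.0
G1 X17.3 Y18.5
G1 X0.0 Y18.5
G1 X0.0 Y0.0
; layer 3
G0 Z6.7
G0 X0.0 Y0.0
G1 X17.3 Y0.0
G1 X17.3 Y15.4
G1 X0.0 Y15.4
G1 X0.0 Y0.0
; layer 4
G0 Z8.9
G0 X0.0 Y0.0
G1 X17.3 Y0.0
G1 X17.3 Y12.3
G1 X0.0 Y12.3
G1 X0.0 Y0.0
; layer 5
G0 Z11.2
G0 X0.0 Y0.0
G1 X17.3 Y0.0
G1 X17.3 Y9.2
G1 X0.0 Y9.2
G1 X0.0 Y0.0
; layer 6
G0 Z13.4
G0 X0.0 Y0.0
G1 X17.3 Y0.0
G1 X17.3 Y6.2
G1 X0.0 Y6.2
G1 X0.0 Y0.0
; layer 7
G0 Z15.7
G0 X0.0 Y0.0
G1 X17.3 Y0.0
G1 X17.3 Y3.1
G1 X0.0 Y3.1
G1 X0.0 Y0.0
M2 ; end

The solid is a wedge (ramp): 17.3 × 24.6 mm base, rising to 17.9 mm along the y=0 edge and sloping linearly to z=0 at y=24.6. Slicing at Δz = 2.2 mm — 8 equal slices spanning the solid's height, so layer i sits at z = i·h/8 — gives 7 non-empty perimeters. Each is a 4-segment closed polygon; G0 lifts to the layer z and rapids to the start vertex, then G1 traces the edges. The cross-section shrinks linearly with z (the slice at the apex is degenerate and omitted).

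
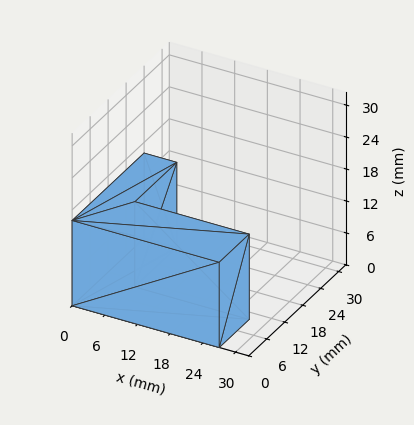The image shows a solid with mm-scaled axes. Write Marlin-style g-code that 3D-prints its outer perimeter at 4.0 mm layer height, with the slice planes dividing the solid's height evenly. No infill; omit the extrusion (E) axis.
Reading the render: the shape is an L-shaped prism: outer 27 × 24 mm, arm thicknesses ≈ 10 mm (horizontal) and 6 mm (vertical), extruded 16 mm in z (dimensions read to the nearest mm from the axis ticks). For the g-code, the solid's height is divided into equal slices at the stated Δz and each level perimeter traced with G1 moves after a G0 lift.

; perimeter-only toolpath
G21 ; units = mm
G90 ; absolute positioning
G28 ; home
; layer 1
G0 Z4.0
G0 X0.0 Y0.0
G1 X27.0 Y0.0
G1 X27.0 Y10.0
G1 X6.0 Y10.0
G1 X6.0 Y24.0
G1 X0.0 Y24.0
G1 X0.0 Y0.0
; layer 2
G0 Z8.0
G0 X0.0 Y0.0
G1 X27.0 Y0.0
G1 X27.0 Y10.0
G1 X6.0 Y10.0
G1 X6.0 Y24.0
G1 X0.0 Y24.0
G1 X0.0 Y0.0
; layer 3
G0 Z12.0
G0 X0.0 Y0.0
G1 X27.0 Y0.0
G1 X27.0 Y10.0
G1 X6.0 Y10.0
G1 X6.0 Y24.0
G1 X0.0 Y24.0
G1 X0.0 Y0.0
; layer 4
G0 Z16.0
G0 X0.0 Y0.0
G1 X27.0 Y0.0
G1 X27.0 Y10.0
G1 X6.0 Y10.0
G1 X6.0 Y24.0
G1 X0.0 Y24.0
G1 X0.0 Y0.0
M2 ; end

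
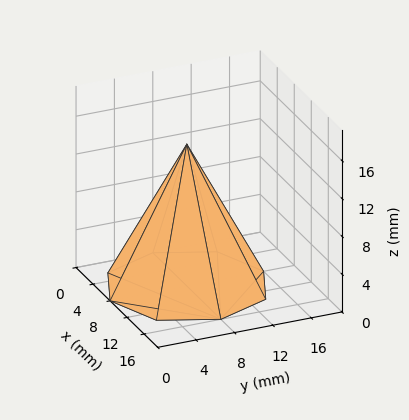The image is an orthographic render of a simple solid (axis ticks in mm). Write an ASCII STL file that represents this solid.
Reading the render: the shape is a regular 8-sided pyramid, base circumscribed radius ≈ 8 mm, apex at z ≈ 15 mm (dimensions read to the nearest mm from the axis ticks). For the STL, each face is triangulated and given an outward normal.

solid part
  facet normal 0.0000 0.0000 -1.0000
    outer loop
      vertex 8.0 16.0 0.0
      vertex 13.7 13.7 0.0
      vertex 16.0 8.0 0.0
    endloop
  endfacet
  facet normal 0.0000 0.0000 -1.0000
    outer loop
      vertex 2.3 13.7 0.0
      vertex 8.0 16.0 0.0
      vertex 16.0 8.0 0.0
    endloop
  endfacet
  facet normal 0.0000 0.0000 -1.0000
    outer loop
      vertex 0.0 8.0 0.0
      vertex 2.3 13.7 0.0
      vertex 16.0 8.0 0.0
    endloop
  endfacet
  facet normal 0.0000 0.0000 -1.0000
    outer loop
      vertex 2.3 2.3 0.0
      vertex 0.0 8.0 0.0
      vertex 16.0 8.0 0.0
    endloop
  endfacet
  facet normal 0.0000 0.0000 -1.0000
    outer loop
      vertex 8.0 0.0 0.0
      vertex 2.3 2.3 0.0
      vertex 16.0 8.0 0.0
    endloop
  endfacet
  facet normal 0.0000 0.0000 -1.0000
    outer loop
      vertex 13.7 2.3 0.0
      vertex 8.0 0.0 0.0
      vertex 16.0 8.0 0.0
    endloop
  endfacet
  facet normal 0.8312 0.3354 0.4433
    outer loop
      vertex 16.0 8.0 0.0
      vertex 13.7 13.7 0.0
      vertex 8.0 8.0 15.0
    endloop
  endfacet
  facet normal 0.3354 0.8312 0.4433
    outer loop
      vertex 13.7 13.7 0.0
      vertex 8.0 16.0 0.0
      vertex 8.0 8.0 15.0
    endloop
  endfacet
  facet normal -0.3354 0.8312 0.4433
    outer loop
      vertex 8.0 16.0 0.0
      vertex 2.3 13.7 0.0
      vertex 8.0 8.0 15.0
    endloop
  endfacet
  facet normal -0.8312 0.3354 0.4433
    outer loop
      vertex 2.3 13.7 0.0
      vertex 0.0 8.0 0.0
      vertex 8.0 8.0 15.0
    endloop
  endfacet
  facet normal -0.8312 -0.3354 0.4433
    outer loop
      vertex 0.0 8.0 0.0
      vertex 2.3 2.3 0.0
      vertex 8.0 8.0 15.0
    endloop
  endfacet
  facet normal -0.3354 -0.8312 0.4433
    outer loop
      vertex 2.3 2.3 0.0
      vertex 8.0 0.0 0.0
      vertex 8.0 8.0 15.0
    endloop
  endfacet
  facet normal 0.3354 -0.8312 0.4433
    outer loop
      vertex 8.0 0.0 0.0
      vertex 13.7 2.3 0.0
      vertex 8.0 8.0 15.0
    endloop
  endfacet
  facet normal 0.8312 -0.3354 0.4433
    outer loop
      vertex 13.7 2.3 0.0
      vertex 16.0 8.0 0.0
      vertex 8.0 8.0 15.0
    endloop
  endfacet
endsolid part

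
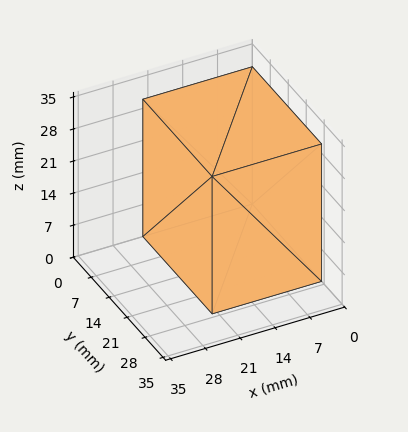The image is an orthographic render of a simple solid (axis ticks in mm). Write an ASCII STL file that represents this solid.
Reading the render: the shape is a rectangular box, roughly 22 × 27 mm footprint and 30 mm tall (dimensions read to the nearest mm from the axis ticks). For the STL, each face is triangulated and given an outward normal.

solid part
  facet normal 0.0000 0.0000 -1.0000
    outer loop
      vertex 22.000 27.000 0.000
      vertex 22.000 0.000 0.000
      vertex 0.000 0.000 0.000
    endloop
  endfacet
  facet normal 0.0000 0.0000 -1.0000
    outer loop
      vertex 0.000 27.000 0.000
      vertex 22.000 27.000 0.000
      vertex 0.000 0.000 0.000
    endloop
  endfacet
  facet normal 0.0000 0.0000 1.0000
    outer loop
      vertex 0.000 0.000 30.000
      vertex 22.000 0.000 30.000
      vertex 22.000 27.000 30.000
    endloop
  endfacet
  facet normal 0.0000 0.0000 1.0000
    outer loop
      vertex 0.000 0.000 30.000
      vertex 22.000 27.000 30.000
      vertex 0.000 27.000 30.000
    endloop
  endfacet
  facet normal 0.0000 -1.0000 0.0000
    outer loop
      vertex 0.000 0.000 0.000
      vertex 22.000 0.000 0.000
      vertex 22.000 0.000 30.000
    endloop
  endfacet
  facet normal 0.0000 -1.0000 0.0000
    outer loop
      vertex 0.000 0.000 0.000
      vertex 22.000 0.000 30.000
      vertex 0.000 0.000 30.000
    endloop
  endfacet
  facet normal 0.0000 1.0000 0.0000
    outer loop
      vertex 22.000 27.000 30.000
      vertex 22.000 27.000 0.000
      vertex 0.000 27.000 0.000
    endloop
  endfacet
  facet normal 0.0000 1.0000 0.0000
    outer loop
      vertex 0.000 27.000 30.000
      vertex 22.000 27.000 30.000
      vertex 0.000 27.000 0.000
    endloop
  endfacet
  facet normal -1.0000 0.0000 0.0000
    outer loop
      vertex 0.000 27.000 30.000
      vertex 0.000 27.000 0.000
      vertex 0.000 0.000 0.000
    endloop
  endfacet
  facet normal -1.0000 0.0000 0.0000
    outer loop
      vertex 0.000 0.000 30.000
      vertex 0.000 27.000 30.000
      vertex 0.000 0.000 0.000
    endloop
  endfacet
  facet normal 1.0000 0.0000 0.0000
    outer loop
      vertex 22.000 0.000 0.000
      vertex 22.000 27.000 0.000
      vertex 22.000 27.000 30.000
    endloop
  endfacet
  facet normal 1.0000 0.0000 0.0000
    outer loop
      vertex 22.000 0.000 0.000
      vertex 22.000 27.000 30.000
      vertex 22.000 0.000 30.000
    endloop
  endfacet
endsolid part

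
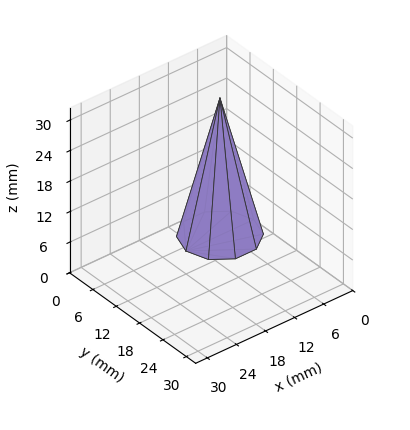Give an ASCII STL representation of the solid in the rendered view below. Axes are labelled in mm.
Reading the render: the shape is a regular 10-sided pyramid, base circumscribed radius ≈ 7 mm, apex at z ≈ 27 mm (dimensions read to the nearest mm from the axis ticks). For the STL, each face is triangulated and given an outward normal.

solid part
  facet normal 0.0000 0.0000 -1.0000
    outer loop
      vertex 9.16 13.66 0.00
      vertex 12.66 11.11 0.00
      vertex 14.00 7.00 0.00
    endloop
  endfacet
  facet normal 0.0000 0.0000 -1.0000
    outer loop
      vertex 4.84 13.66 0.00
      vertex 9.16 13.66 0.00
      vertex 14.00 7.00 0.00
    endloop
  endfacet
  facet normal 0.0000 0.0000 -1.0000
    outer loop
      vertex 1.34 11.11 0.00
      vertex 4.84 13.66 0.00
      vertex 14.00 7.00 0.00
    endloop
  endfacet
  facet normal 0.0000 0.0000 -1.0000
    outer loop
      vertex 0.00 7.00 0.00
      vertex 1.34 11.11 0.00
      vertex 14.00 7.00 0.00
    endloop
  endfacet
  facet normal 0.0000 0.0000 -1.0000
    outer loop
      vertex 1.34 2.89 0.00
      vertex 0.00 7.00 0.00
      vertex 14.00 7.00 0.00
    endloop
  endfacet
  facet normal 0.0000 0.0000 -1.0000
    outer loop
      vertex 4.84 0.34 0.00
      vertex 1.34 2.89 0.00
      vertex 14.00 7.00 0.00
    endloop
  endfacet
  facet normal 0.0000 0.0000 -1.0000
    outer loop
      vertex 9.16 0.34 0.00
      vertex 4.84 0.34 0.00
      vertex 14.00 7.00 0.00
    endloop
  endfacet
  facet normal 0.0000 0.0000 -1.0000
    outer loop
      vertex 12.66 2.89 0.00
      vertex 9.16 0.34 0.00
      vertex 14.00 7.00 0.00
    endloop
  endfacet
  facet normal 0.9231 0.3010 0.2393
    outer loop
      vertex 14.00 7.00 0.00
      vertex 12.66 11.11 0.00
      vertex 7.00 7.00 27.00
    endloop
  endfacet
  facet normal 0.5717 0.7848 0.2393
    outer loop
      vertex 12.66 11.11 0.00
      vertex 9.16 13.66 0.00
      vertex 7.00 7.00 27.00
    endloop
  endfacet
  facet normal 0.0000 0.9709 0.2395
    outer loop
      vertex 9.16 13.66 0.00
      vertex 4.84 13.66 0.00
      vertex 7.00 7.00 27.00
    endloop
  endfacet
  facet normal -0.5717 0.7848 0.2393
    outer loop
      vertex 4.84 13.66 0.00
      vertex 1.34 11.11 0.00
      vertex 7.00 7.00 27.00
    endloop
  endfacet
  facet normal -0.9231 0.3010 0.2393
    outer loop
      vertex 1.34 11.11 0.00
      vertex 0.00 7.00 0.00
      vertex 7.00 7.00 27.00
    endloop
  endfacet
  facet normal -0.9231 -0.3010 0.2393
    outer loop
      vertex 0.00 7.00 0.00
      vertex 1.34 2.89 0.00
      vertex 7.00 7.00 27.00
    endloop
  endfacet
  facet normal -0.5717 -0.7848 0.2393
    outer loop
      vertex 1.34 2.89 0.00
      vertex 4.84 0.34 0.00
      vertex 7.00 7.00 27.00
    endloop
  endfacet
  facet normal 0.0000 -0.9709 0.2395
    outer loop
      vertex 4.84 0.34 0.00
      vertex 9.16 0.34 0.00
      vertex 7.00 7.00 27.00
    endloop
  endfacet
  facet normal 0.5717 -0.7848 0.2393
    outer loop
      vertex 9.16 0.34 0.00
      vertex 12.66 2.89 0.00
      vertex 7.00 7.00 27.00
    endloop
  endfacet
  facet normal 0.9231 -0.3010 0.2393
    outer loop
      vertex 12.66 2.89 0.00
      vertex 14.00 7.00 0.00
      vertex 7.00 7.00 27.00
    endloop
  endfacet
endsolid part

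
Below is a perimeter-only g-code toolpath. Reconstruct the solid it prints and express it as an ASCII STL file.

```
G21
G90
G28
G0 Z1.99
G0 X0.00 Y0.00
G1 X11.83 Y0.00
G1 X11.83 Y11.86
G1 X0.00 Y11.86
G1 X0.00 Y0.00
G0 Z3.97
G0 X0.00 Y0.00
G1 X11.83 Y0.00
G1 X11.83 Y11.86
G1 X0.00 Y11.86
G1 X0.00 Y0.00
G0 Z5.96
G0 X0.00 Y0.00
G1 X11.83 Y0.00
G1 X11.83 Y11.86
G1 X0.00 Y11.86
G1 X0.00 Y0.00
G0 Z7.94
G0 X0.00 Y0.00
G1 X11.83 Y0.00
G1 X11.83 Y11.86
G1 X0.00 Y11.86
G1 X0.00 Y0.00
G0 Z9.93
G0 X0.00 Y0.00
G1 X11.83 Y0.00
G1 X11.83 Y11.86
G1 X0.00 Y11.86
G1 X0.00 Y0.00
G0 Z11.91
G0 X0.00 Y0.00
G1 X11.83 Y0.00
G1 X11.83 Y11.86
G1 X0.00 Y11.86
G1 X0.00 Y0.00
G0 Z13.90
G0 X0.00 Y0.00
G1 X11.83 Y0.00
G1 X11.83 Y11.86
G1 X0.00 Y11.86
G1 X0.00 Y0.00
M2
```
solid part
  facet normal 0.0000 0.0000 -1.0000
    outer loop
      vertex 11.83 11.86 0.00
      vertex 11.83 0.00 0.00
      vertex 0.00 0.00 0.00
    endloop
  endfacet
  facet normal 0.0000 0.0000 -1.0000
    outer loop
      vertex 0.00 11.86 0.00
      vertex 11.83 11.86 0.00
      vertex 0.00 0.00 0.00
    endloop
  endfacet
  facet normal 0.0000 0.0000 1.0000
    outer loop
      vertex 0.00 0.00 13.90
      vertex 11.83 0.00 13.90
      vertex 11.83 11.86 13.90
    endloop
  endfacet
  facet normal 0.0000 0.0000 1.0000
    outer loop
      vertex 0.00 0.00 13.90
      vertex 11.83 11.86 13.90
      vertex 0.00 11.86 13.90
    endloop
  endfacet
  facet normal 0.0000 -1.0000 0.0000
    outer loop
      vertex 0.00 0.00 0.00
      vertex 11.83 0.00 0.00
      vertex 11.83 0.00 13.90
    endloop
  endfacet
  facet normal 0.0000 -1.0000 0.0000
    outer loop
      vertex 0.00 0.00 0.00
      vertex 11.83 0.00 13.90
      vertex 0.00 0.00 13.90
    endloop
  endfacet
  facet normal 0.0000 1.0000 0.0000
    outer loop
      vertex 11.83 11.86 13.90
      vertex 11.83 11.86 0.00
      vertex 0.00 11.86 0.00
    endloop
  endfacet
  facet normal 0.0000 1.0000 0.0000
    outer loop
      vertex 0.00 11.86 13.90
      vertex 11.83 11.86 13.90
      vertex 0.00 11.86 0.00
    endloop
  endfacet
  facet normal -1.0000 0.0000 0.0000
    outer loop
      vertex 0.00 11.86 13.90
      vertex 0.00 11.86 0.00
      vertex 0.00 0.00 0.00
    endloop
  endfacet
  facet normal -1.0000 0.0000 0.0000
    outer loop
      vertex 0.00 0.00 13.90
      vertex 0.00 11.86 13.90
      vertex 0.00 0.00 0.00
    endloop
  endfacet
  facet normal 1.0000 0.0000 0.0000
    outer loop
      vertex 11.83 0.00 0.00
      vertex 11.83 11.86 0.00
      vertex 11.83 11.86 13.90
    endloop
  endfacet
  facet normal 1.0000 0.0000 0.0000
    outer loop
      vertex 11.83 0.00 0.00
      vertex 11.83 11.86 13.90
      vertex 11.83 0.00 13.90
    endloop
  endfacet
endsolid part

The G0 Z moves step by Δz≈1.99 mm. Every layer's G1 loop is the same polygon, so the solid is a straight extrusion of it from z=0 to z≈13.9. Closing with flat bottom and top caps and triangulating gives 12 facets — a rectangular box, roughly 11.8 × 11.9 mm footprint and 13.9 mm tall.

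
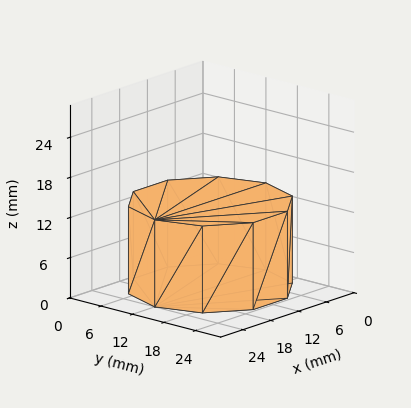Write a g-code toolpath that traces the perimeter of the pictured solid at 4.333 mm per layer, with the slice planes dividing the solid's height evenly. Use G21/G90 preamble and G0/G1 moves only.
Reading the render: the shape is a regular 10-sided prism (a cylinder approximated with 10 flat sides), circumscribed radius ≈ 12 mm, height ≈ 13 mm (dimensions read to the nearest mm from the axis ticks). For the g-code, the solid's height is divided into equal slices at the stated Δz and each level perimeter traced with G1 moves after a G0 lift.

; perimeter-only toolpath
G21 ; units = mm
G90 ; absolute positioning
G28 ; home
; layer 1
G0 Z4.333
G0 X24.000 Y12.000
G1 X21.708 Y19.053
G1 X15.708 Y23.413
G1 X8.292 Y23.413
G1 X2.292 Y19.053
G1 X0.000 Y12.000
G1 X2.292 Y4.947
G1 X8.292 Y0.587
G1 X15.708 Y0.587
G1 X21.708 Y4.947
G1 X24.000 Y12.000
; layer 2
G0 Z8.667
G0 X24.000 Y12.000
G1 X21.708 Y19.053
G1 X15.708 Y23.413
G1 X8.292 Y23.413
G1 X2.292 Y19.053
G1 X0.000 Y12.000
G1 X2.292 Y4.947
G1 X8.292 Y0.587
G1 X15.708 Y0.587
G1 X21.708 Y4.947
G1 X24.000 Y12.000
; layer 3
G0 Z13.000
G0 X24.000 Y12.000
G1 X21.708 Y19.053
G1 X15.708 Y23.413
G1 X8.292 Y23.413
G1 X2.292 Y19.053
G1 X0.000 Y12.000
G1 X2.292 Y4.947
G1 X8.292 Y0.587
G1 X15.708 Y0.587
G1 X21.708 Y4.947
G1 X24.000 Y12.000
M2 ; end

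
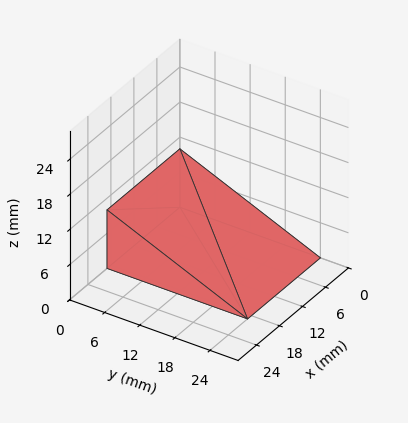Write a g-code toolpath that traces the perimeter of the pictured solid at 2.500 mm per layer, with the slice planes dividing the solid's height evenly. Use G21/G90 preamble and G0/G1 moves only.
Reading the render: the shape is a wedge (ramp): 19 × 24 mm base, rising to 10 mm along the y=0 edge and sloping linearly to z=0 at y=24 (dimensions read to the nearest mm from the axis ticks). For the g-code, the solid's height is divided into equal slices at the stated Δz and each level perimeter traced with G1 moves after a G0 lift.

; perimeter-only toolpath
G21 ; units = mm
G90 ; absolute positioning
G28 ; home
; layer 1
G0 Z2.500
G0 X0.000 Y0.000
G1 X19.000 Y0.000
G1 X19.000 Y18.000
G1 X0.000 Y18.000
G1 X0.000 Y0.000
; layer 2
G0 Z5.000
G0 X0.000 Y0.000
G1 X19.000 Y0.000
G1 X19.000 Y12.000
G1 X0.000 Y12.000
G1 X0.000 Y0.000
; layer 3
G0 Z7.500
G0 X0.000 Y0.000
G1 X19.000 Y0.000
G1 X19.000 Y6.000
G1 X0.000 Y6.000
G1 X0.000 Y0.000
M2 ; end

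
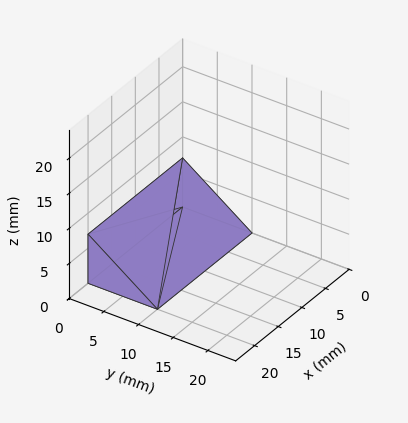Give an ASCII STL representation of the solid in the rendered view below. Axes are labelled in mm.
Reading the render: the shape is a wedge (ramp): 20 × 10 mm base, rising to 7 mm along the y=0 edge and sloping linearly to z=0 at y=10 (dimensions read to the nearest mm from the axis ticks). For the STL, each face is triangulated and given an outward normal.

solid part
  facet normal 0.0000 0.0000 -1.0000
    outer loop
      vertex 20.00 10.00 0.00
      vertex 20.00 0.00 0.00
      vertex 0.00 0.00 0.00
    endloop
  endfacet
  facet normal 0.0000 0.0000 -1.0000
    outer loop
      vertex 0.00 10.00 0.00
      vertex 20.00 10.00 0.00
      vertex 0.00 0.00 0.00
    endloop
  endfacet
  facet normal 0.0000 -1.0000 0.0000
    outer loop
      vertex 0.00 0.00 0.00
      vertex 20.00 0.00 0.00
      vertex 20.00 0.00 7.00
    endloop
  endfacet
  facet normal 0.0000 -1.0000 0.0000
    outer loop
      vertex 0.00 0.00 0.00
      vertex 20.00 0.00 7.00
      vertex 0.00 0.00 7.00
    endloop
  endfacet
  facet normal 0.0000 0.5735 0.8192
    outer loop
      vertex 0.00 0.00 7.00
      vertex 20.00 0.00 7.00
      vertex 20.00 10.00 0.00
    endloop
  endfacet
  facet normal 0.0000 0.5735 0.8192
    outer loop
      vertex 0.00 0.00 7.00
      vertex 20.00 10.00 0.00
      vertex 0.00 10.00 0.00
    endloop
  endfacet
  facet normal -1.0000 0.0000 0.0000
    outer loop
      vertex 0.00 0.00 7.00
      vertex 0.00 10.00 0.00
      vertex 0.00 0.00 0.00
    endloop
  endfacet
  facet normal 1.0000 0.0000 0.0000
    outer loop
      vertex 20.00 0.00 0.00
      vertex 20.00 10.00 0.00
      vertex 20.00 0.00 7.00
    endloop
  endfacet
endsolid part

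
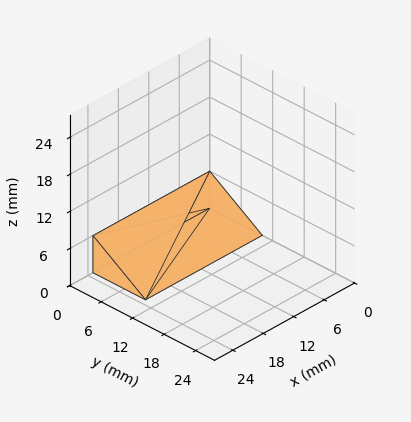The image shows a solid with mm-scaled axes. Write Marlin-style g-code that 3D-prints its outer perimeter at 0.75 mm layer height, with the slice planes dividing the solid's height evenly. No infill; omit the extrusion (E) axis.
Reading the render: the shape is a wedge (ramp): 23 × 10 mm base, rising to 6 mm along the y=0 edge and sloping linearly to z=0 at y=10 (dimensions read to the nearest mm from the axis ticks). For the g-code, the solid's height is divided into equal slices at the stated Δz and each level perimeter traced with G1 moves after a G0 lift.

; perimeter-only toolpath
G21 ; units = mm
G90 ; absolute positioning
G28 ; home
; layer 1
G0 Z0.75
G0 X0.00 Y0.00
G1 X23.00 Y0.00
G1 X23.00 Y8.75
G1 X0.00 Y8.75
G1 X0.00 Y0.00
; layer 2
G0 Z1.50
G0 X0.00 Y0.00
G1 X23.00 Y0.00
G1 X23.00 Y7.50
G1 X0.00 Y7.50
G1 X0.00 Y0.00
; layer 3
G0 Z2.25
G0 X0.00 Y0.00
G1 X23.00 Y0.00
G1 X23.00 Y6.25
G1 X0.00 Y6.25
G1 X0.00 Y0.00
; layer 4
G0 Z3.00
G0 X0.00 Y0.00
G1 X23.00 Y0.00
G1 X23.00 Y5.00
G1 X0.00 Y5.00
G1 X0.00 Y0.00
; layer 5
G0 Z3.75
G0 X0.00 Y0.00
G1 X23.00 Y0.00
G1 X23.00 Y3.75
G1 X0.00 Y3.75
G1 X0.00 Y0.00
; layer 6
G0 Z4.50
G0 X0.00 Y0.00
G1 X23.00 Y0.00
G1 X23.00 Y2.50
G1 X0.00 Y2.50
G1 X0.00 Y0.00
; layer 7
G0 Z5.25
G0 X0.00 Y0.00
G1 X23.00 Y0.00
G1 X23.00 Y1.25
G1 X0.00 Y1.25
G1 X0.00 Y0.00
M2 ; end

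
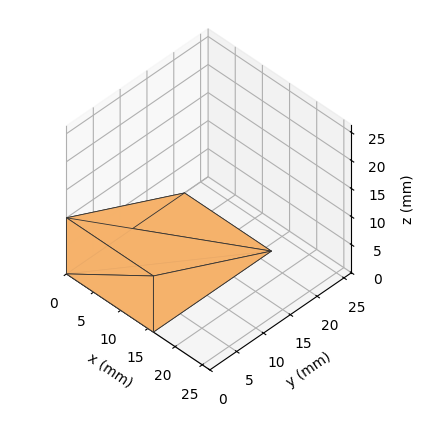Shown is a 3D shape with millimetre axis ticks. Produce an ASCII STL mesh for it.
Reading the render: the shape is a wedge (ramp): 16 × 22 mm base, rising to 10 mm along the y=0 edge and sloping linearly to z=0 at y=22 (dimensions read to the nearest mm from the axis ticks). For the STL, each face is triangulated and given an outward normal.

solid part
  facet normal 0.0000 0.0000 -1.0000
    outer loop
      vertex 16.0 22.0 0.0
      vertex 16.0 0.0 0.0
      vertex 0.0 0.0 0.0
    endloop
  endfacet
  facet normal 0.0000 0.0000 -1.0000
    outer loop
      vertex 0.0 22.0 0.0
      vertex 16.0 22.0 0.0
      vertex 0.0 0.0 0.0
    endloop
  endfacet
  facet normal 0.0000 -1.0000 0.0000
    outer loop
      vertex 0.0 0.0 0.0
      vertex 16.0 0.0 0.0
      vertex 16.0 0.0 10.0
    endloop
  endfacet
  facet normal 0.0000 -1.0000 0.0000
    outer loop
      vertex 0.0 0.0 0.0
      vertex 16.0 0.0 10.0
      vertex 0.0 0.0 10.0
    endloop
  endfacet
  facet normal 0.0000 0.4138 0.9104
    outer loop
      vertex 0.0 0.0 10.0
      vertex 16.0 0.0 10.0
      vertex 16.0 22.0 0.0
    endloop
  endfacet
  facet normal 0.0000 0.4138 0.9104
    outer loop
      vertex 0.0 0.0 10.0
      vertex 16.0 22.0 0.0
      vertex 0.0 22.0 0.0
    endloop
  endfacet
  facet normal -1.0000 0.0000 0.0000
    outer loop
      vertex 0.0 0.0 10.0
      vertex 0.0 22.0 0.0
      vertex 0.0 0.0 0.0
    endloop
  endfacet
  facet normal 1.0000 0.0000 0.0000
    outer loop
      vertex 16.0 0.0 0.0
      vertex 16.0 22.0 0.0
      vertex 16.0 0.0 10.0
    endloop
  endfacet
endsolid part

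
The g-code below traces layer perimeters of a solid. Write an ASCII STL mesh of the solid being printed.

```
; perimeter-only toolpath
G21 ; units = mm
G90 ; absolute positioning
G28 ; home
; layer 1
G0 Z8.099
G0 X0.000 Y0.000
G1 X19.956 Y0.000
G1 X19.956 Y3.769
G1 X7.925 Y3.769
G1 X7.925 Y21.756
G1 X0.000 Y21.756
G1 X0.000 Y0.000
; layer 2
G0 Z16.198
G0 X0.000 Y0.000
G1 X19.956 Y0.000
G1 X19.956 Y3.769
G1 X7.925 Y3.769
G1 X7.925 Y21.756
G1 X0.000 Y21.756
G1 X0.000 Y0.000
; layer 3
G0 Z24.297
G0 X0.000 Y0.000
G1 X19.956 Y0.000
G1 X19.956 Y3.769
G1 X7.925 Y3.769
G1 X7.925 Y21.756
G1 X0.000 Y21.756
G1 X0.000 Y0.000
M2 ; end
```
solid part
  facet normal 0.0000 0.0000 -1.0000
    outer loop
      vertex 19.956 3.769 0.000
      vertex 19.956 0.000 0.000
      vertex 0.000 0.000 0.000
    endloop
  endfacet
  facet normal 0.0000 0.0000 -1.0000
    outer loop
      vertex 7.925 3.769 0.000
      vertex 19.956 3.769 0.000
      vertex 0.000 0.000 0.000
    endloop
  endfacet
  facet normal 0.0000 0.0000 -1.0000
    outer loop
      vertex 7.925 21.756 0.000
      vertex 7.925 3.769 0.000
      vertex 0.000 0.000 0.000
    endloop
  endfacet
  facet normal 0.0000 0.0000 -1.0000
    outer loop
      vertex 0.000 21.756 0.000
      vertex 7.925 21.756 0.000
      vertex 0.000 0.000 0.000
    endloop
  endfacet
  facet normal 0.0000 0.0000 1.0000
    outer loop
      vertex 0.000 0.000 24.297
      vertex 19.956 0.000 24.297
      vertex 19.956 3.769 24.297
    endloop
  endfacet
  facet normal 0.0000 0.0000 1.0000
    outer loop
      vertex 0.000 0.000 24.297
      vertex 19.956 3.769 24.297
      vertex 7.925 3.769 24.297
    endloop
  endfacet
  facet normal 0.0000 0.0000 1.0000
    outer loop
      vertex 0.000 0.000 24.297
      vertex 7.925 3.769 24.297
      vertex 7.925 21.756 24.297
    endloop
  endfacet
  facet normal 0.0000 0.0000 1.0000
    outer loop
      vertex 0.000 0.000 24.297
      vertex 7.925 21.756 24.297
      vertex 0.000 21.756 24.297
    endloop
  endfacet
  facet normal 0.0000 -1.0000 0.0000
    outer loop
      vertex 0.000 0.000 0.000
      vertex 19.956 0.000 0.000
      vertex 19.956 0.000 24.297
    endloop
  endfacet
  facet normal 0.0000 -1.0000 0.0000
    outer loop
      vertex 0.000 0.000 0.000
      vertex 19.956 0.000 24.297
      vertex 0.000 0.000 24.297
    endloop
  endfacet
  facet normal 1.0000 0.0000 0.0000
    outer loop
      vertex 19.956 0.000 0.000
      vertex 19.956 3.769 0.000
      vertex 19.956 3.769 24.297
    endloop
  endfacet
  facet normal 1.0000 0.0000 0.0000
    outer loop
      vertex 19.956 0.000 0.000
      vertex 19.956 3.769 24.297
      vertex 19.956 0.000 24.297
    endloop
  endfacet
  facet normal 0.0000 1.0000 0.0000
    outer loop
      vertex 19.956 3.769 0.000
      vertex 7.925 3.769 0.000
      vertex 7.925 3.769 24.297
    endloop
  endfacet
  facet normal 0.0000 1.0000 0.0000
    outer loop
      vertex 19.956 3.769 0.000
      vertex 7.925 3.769 24.297
      vertex 19.956 3.769 24.297
    endloop
  endfacet
  facet normal 1.0000 0.0000 0.0000
    outer loop
      vertex 7.925 3.769 0.000
      vertex 7.925 21.756 0.000
      vertex 7.925 21.756 24.297
    endloop
  endfacet
  facet normal 1.0000 0.0000 0.0000
    outer loop
      vertex 7.925 3.769 0.000
      vertex 7.925 21.756 24.297
      vertex 7.925 3.769 24.297
    endloop
  endfacet
  facet normal 0.0000 1.0000 0.0000
    outer loop
      vertex 7.925 21.756 0.000
      vertex 0.000 21.756 0.000
      vertex 0.000 21.756 24.297
    endloop
  endfacet
  facet normal 0.0000 1.0000 0.0000
    outer loop
      vertex 7.925 21.756 0.000
      vertex 0.000 21.756 24.297
      vertex 7.925 21.756 24.297
    endloop
  endfacet
  facet normal -1.0000 0.0000 0.0000
    outer loop
      vertex 0.000 21.756 0.000
      vertex 0.000 0.000 0.000
      vertex 0.000 0.000 24.297
    endloop
  endfacet
  facet normal -1.0000 0.0000 0.0000
    outer loop
      vertex 0.000 21.756 0.000
      vertex 0.000 0.000 24.297
      vertex 0.000 21.756 24.297
    endloop
  endfacet
endsolid part

The G0 Z moves step by Δz≈8.099 mm. Every layer's G1 loop is the same polygon, so the solid is a straight extrusion of it from z=0 to z≈24.3. Closing with flat bottom and top caps and triangulating gives 20 facets — an L-shaped prism: outer 20 × 21.8 mm, arm thicknesses ≈ 3.77 mm (horizontal) and 7.92 mm (vertical), extruded 24.3 mm in z.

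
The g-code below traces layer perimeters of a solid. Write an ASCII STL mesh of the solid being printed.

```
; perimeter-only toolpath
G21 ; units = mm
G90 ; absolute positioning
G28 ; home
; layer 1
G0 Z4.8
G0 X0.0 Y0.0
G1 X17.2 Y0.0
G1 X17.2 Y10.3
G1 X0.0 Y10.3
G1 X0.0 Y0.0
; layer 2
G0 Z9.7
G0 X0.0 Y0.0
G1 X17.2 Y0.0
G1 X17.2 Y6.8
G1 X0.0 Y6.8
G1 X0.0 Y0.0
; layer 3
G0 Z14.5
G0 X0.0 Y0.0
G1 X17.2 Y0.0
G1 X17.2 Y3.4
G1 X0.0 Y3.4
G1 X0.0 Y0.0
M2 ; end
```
solid part
  facet normal 0.0000 0.0000 -1.0000
    outer loop
      vertex 17.2 13.7 0.0
      vertex 17.2 0.0 0.0
      vertex 0.0 0.0 0.0
    endloop
  endfacet
  facet normal 0.0000 0.0000 -1.0000
    outer loop
      vertex 0.0 13.7 0.0
      vertex 17.2 13.7 0.0
      vertex 0.0 0.0 0.0
    endloop
  endfacet
  facet normal 0.0000 -1.0000 0.0000
    outer loop
      vertex 0.0 0.0 0.0
      vertex 17.2 0.0 0.0
      vertex 17.2 0.0 19.3
    endloop
  endfacet
  facet normal 0.0000 -1.0000 0.0000
    outer loop
      vertex 0.0 0.0 0.0
      vertex 17.2 0.0 19.3
      vertex 0.0 0.0 19.3
    endloop
  endfacet
  facet normal 0.0000 0.8154 0.5788
    outer loop
      vertex 0.0 0.0 19.3
      vertex 17.2 0.0 19.3
      vertex 17.2 13.7 0.0
    endloop
  endfacet
  facet normal 0.0000 0.8154 0.5788
    outer loop
      vertex 0.0 0.0 19.3
      vertex 17.2 13.7 0.0
      vertex 0.0 13.7 0.0
    endloop
  endfacet
  facet normal -1.0000 0.0000 0.0000
    outer loop
      vertex 0.0 0.0 19.3
      vertex 0.0 13.7 0.0
      vertex 0.0 0.0 0.0
    endloop
  endfacet
  facet normal 1.0000 0.0000 0.0000
    outer loop
      vertex 17.2 0.0 0.0
      vertex 17.2 13.7 0.0
      vertex 17.2 0.0 19.3
    endloop
  endfacet
endsolid part

The G0 Z moves step by Δz≈4.8 mm. The G1 loops shrink linearly with z, so the solid tapers from its base footprint up to z≈19.3. Closing with a flat bottom cap and the tapered top and triangulating gives 8 facets — a wedge (ramp): 17.2 × 13.7 mm base, rising to 19.3 mm along the y=0 edge and sloping linearly to z=0 at y=13.7.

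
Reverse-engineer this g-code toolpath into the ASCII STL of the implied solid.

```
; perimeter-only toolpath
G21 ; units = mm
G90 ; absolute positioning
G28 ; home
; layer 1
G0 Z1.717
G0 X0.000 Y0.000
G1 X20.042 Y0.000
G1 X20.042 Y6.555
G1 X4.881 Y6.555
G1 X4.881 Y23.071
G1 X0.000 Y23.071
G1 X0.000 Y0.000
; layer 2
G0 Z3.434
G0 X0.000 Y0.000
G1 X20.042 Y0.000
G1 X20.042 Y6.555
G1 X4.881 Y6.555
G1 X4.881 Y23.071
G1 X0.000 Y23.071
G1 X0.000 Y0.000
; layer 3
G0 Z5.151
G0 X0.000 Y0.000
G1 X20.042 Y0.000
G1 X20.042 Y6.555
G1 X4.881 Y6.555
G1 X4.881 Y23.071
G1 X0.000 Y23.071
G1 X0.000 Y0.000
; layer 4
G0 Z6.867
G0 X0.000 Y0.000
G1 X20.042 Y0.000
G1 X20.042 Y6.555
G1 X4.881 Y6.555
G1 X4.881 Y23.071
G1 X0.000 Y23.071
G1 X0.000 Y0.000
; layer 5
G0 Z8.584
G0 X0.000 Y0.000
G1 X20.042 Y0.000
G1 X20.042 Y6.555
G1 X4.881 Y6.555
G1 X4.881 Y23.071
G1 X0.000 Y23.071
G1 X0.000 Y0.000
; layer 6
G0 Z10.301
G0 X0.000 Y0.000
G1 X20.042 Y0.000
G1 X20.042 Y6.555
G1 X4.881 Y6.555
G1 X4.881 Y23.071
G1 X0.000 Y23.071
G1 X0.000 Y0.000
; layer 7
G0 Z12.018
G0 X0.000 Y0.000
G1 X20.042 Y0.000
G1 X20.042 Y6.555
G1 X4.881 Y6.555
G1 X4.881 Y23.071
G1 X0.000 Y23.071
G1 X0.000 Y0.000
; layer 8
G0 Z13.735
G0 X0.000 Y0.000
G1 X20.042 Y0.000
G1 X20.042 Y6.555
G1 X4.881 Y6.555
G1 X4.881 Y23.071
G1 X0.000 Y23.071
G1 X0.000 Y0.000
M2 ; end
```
solid part
  facet normal 0.0000 0.0000 -1.0000
    outer loop
      vertex 20.042 6.555 0.000
      vertex 20.042 0.000 0.000
      vertex 0.000 0.000 0.000
    endloop
  endfacet
  facet normal 0.0000 0.0000 -1.0000
    outer loop
      vertex 4.881 6.555 0.000
      vertex 20.042 6.555 0.000
      vertex 0.000 0.000 0.000
    endloop
  endfacet
  facet normal 0.0000 0.0000 -1.0000
    outer loop
      vertex 4.881 23.071 0.000
      vertex 4.881 6.555 0.000
      vertex 0.000 0.000 0.000
    endloop
  endfacet
  facet normal 0.0000 0.0000 -1.0000
    outer loop
      vertex 0.000 23.071 0.000
      vertex 4.881 23.071 0.000
      vertex 0.000 0.000 0.000
    endloop
  endfacet
  facet normal 0.0000 0.0000 1.0000
    outer loop
      vertex 0.000 0.000 13.735
      vertex 20.042 0.000 13.735
      vertex 20.042 6.555 13.735
    endloop
  endfacet
  facet normal 0.0000 0.0000 1.0000
    outer loop
      vertex 0.000 0.000 13.735
      vertex 20.042 6.555 13.735
      vertex 4.881 6.555 13.735
    endloop
  endfacet
  facet normal 0.0000 0.0000 1.0000
    outer loop
      vertex 0.000 0.000 13.735
      vertex 4.881 6.555 13.735
      vertex 4.881 23.071 13.735
    endloop
  endfacet
  facet normal 0.0000 0.0000 1.0000
    outer loop
      vertex 0.000 0.000 13.735
      vertex 4.881 23.071 13.735
      vertex 0.000 23.071 13.735
    endloop
  endfacet
  facet normal 0.0000 -1.0000 0.0000
    outer loop
      vertex 0.000 0.000 0.000
      vertex 20.042 0.000 0.000
      vertex 20.042 0.000 13.735
    endloop
  endfacet
  facet normal 0.0000 -1.0000 0.0000
    outer loop
      vertex 0.000 0.000 0.000
      vertex 20.042 0.000 13.735
      vertex 0.000 0.000 13.735
    endloop
  endfacet
  facet normal 1.0000 0.0000 0.0000
    outer loop
      vertex 20.042 0.000 0.000
      vertex 20.042 6.555 0.000
      vertex 20.042 6.555 13.735
    endloop
  endfacet
  facet normal 1.0000 0.0000 0.0000
    outer loop
      vertex 20.042 0.000 0.000
      vertex 20.042 6.555 13.735
      vertex 20.042 0.000 13.735
    endloop
  endfacet
  facet normal 0.0000 1.0000 0.0000
    outer loop
      vertex 20.042 6.555 0.000
      vertex 4.881 6.555 0.000
      vertex 4.881 6.555 13.735
    endloop
  endfacet
  facet normal 0.0000 1.0000 0.0000
    outer loop
      vertex 20.042 6.555 0.000
      vertex 4.881 6.555 13.735
      vertex 20.042 6.555 13.735
    endloop
  endfacet
  facet normal 1.0000 0.0000 0.0000
    outer loop
      vertex 4.881 6.555 0.000
      vertex 4.881 23.071 0.000
      vertex 4.881 23.071 13.735
    endloop
  endfacet
  facet normal 1.0000 0.0000 0.0000
    outer loop
      vertex 4.881 6.555 0.000
      vertex 4.881 23.071 13.735
      vertex 4.881 6.555 13.735
    endloop
  endfacet
  facet normal 0.0000 1.0000 0.0000
    outer loop
      vertex 4.881 23.071 0.000
      vertex 0.000 23.071 0.000
      vertex 0.000 23.071 13.735
    endloop
  endfacet
  facet normal 0.0000 1.0000 0.0000
    outer loop
      vertex 4.881 23.071 0.000
      vertex 0.000 23.071 13.735
      vertex 4.881 23.071 13.735
    endloop
  endfacet
  facet normal -1.0000 0.0000 0.0000
    outer loop
      vertex 0.000 23.071 0.000
      vertex 0.000 0.000 0.000
      vertex 0.000 0.000 13.735
    endloop
  endfacet
  facet normal -1.0000 0.0000 0.0000
    outer loop
      vertex 0.000 23.071 0.000
      vertex 0.000 0.000 13.735
      vertex 0.000 23.071 13.735
    endloop
  endfacet
endsolid part

The G0 Z moves step by Δz≈1.717 mm. Every layer's G1 loop is the same polygon, so the solid is a straight extrusion of it from z=0 to z≈13.7. Closing with flat bottom and top caps and triangulating gives 20 facets — an L-shaped prism: outer 20 × 23.1 mm, arm thicknesses ≈ 6.55 mm (horizontal) and 4.88 mm (vertical), extruded 13.7 mm in z.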